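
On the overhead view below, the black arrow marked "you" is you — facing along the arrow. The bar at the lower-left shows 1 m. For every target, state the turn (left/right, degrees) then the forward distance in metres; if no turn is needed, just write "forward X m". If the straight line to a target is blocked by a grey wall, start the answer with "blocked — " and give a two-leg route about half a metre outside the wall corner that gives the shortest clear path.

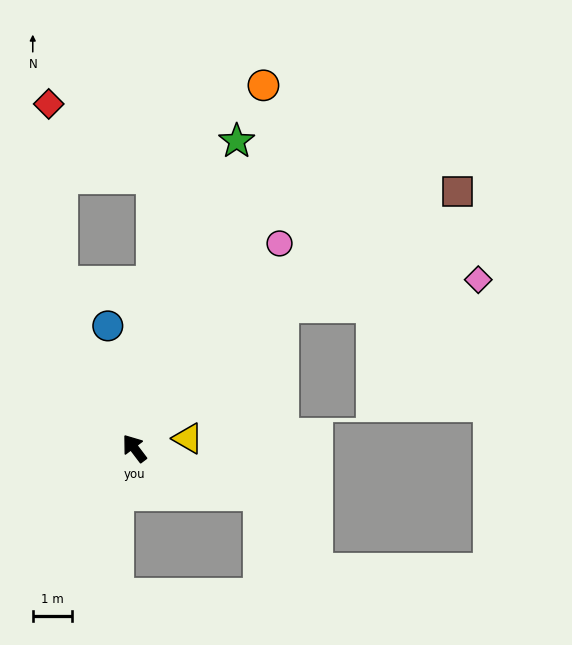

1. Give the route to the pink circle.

turn right 72°, forward 6.4 m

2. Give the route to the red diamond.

blocked — turn right 13°, forward 4.6 m, then turn right 20°, forward 4.6 m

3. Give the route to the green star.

turn right 56°, forward 8.3 m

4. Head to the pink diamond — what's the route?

blocked — turn right 83°, forward 5.3 m, then turn right 36°, forward 5.1 m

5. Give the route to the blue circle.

turn right 25°, forward 3.2 m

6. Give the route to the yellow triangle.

turn right 117°, forward 1.4 m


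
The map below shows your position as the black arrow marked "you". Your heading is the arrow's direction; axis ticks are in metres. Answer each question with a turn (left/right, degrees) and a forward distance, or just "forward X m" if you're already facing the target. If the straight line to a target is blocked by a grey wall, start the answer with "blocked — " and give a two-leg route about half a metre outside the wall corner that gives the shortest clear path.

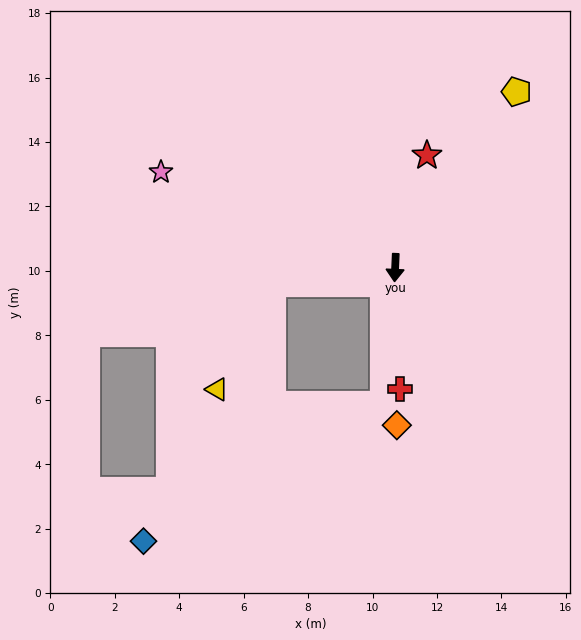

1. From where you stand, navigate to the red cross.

turn left 5°, forward 3.8 m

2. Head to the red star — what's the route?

turn left 167°, forward 3.6 m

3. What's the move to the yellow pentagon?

turn left 148°, forward 6.6 m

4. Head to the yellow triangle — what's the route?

blocked — turn right 80°, forward 3.8 m, then turn left 55°, forward 3.7 m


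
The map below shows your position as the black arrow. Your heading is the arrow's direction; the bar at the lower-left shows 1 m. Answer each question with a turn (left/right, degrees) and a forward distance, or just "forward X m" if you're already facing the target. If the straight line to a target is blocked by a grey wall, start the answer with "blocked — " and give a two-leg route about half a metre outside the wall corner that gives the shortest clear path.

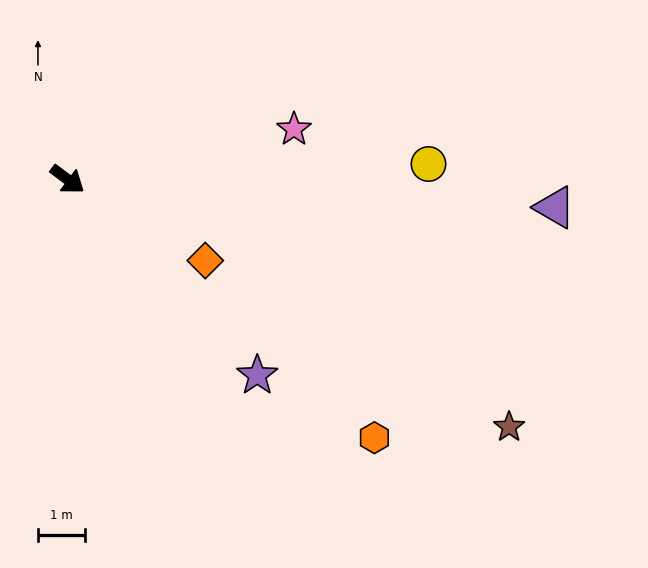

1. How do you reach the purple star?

turn right 9°, forward 5.7 m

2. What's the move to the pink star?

turn left 49°, forward 4.9 m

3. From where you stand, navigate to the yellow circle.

turn left 39°, forward 7.6 m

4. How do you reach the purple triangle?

turn left 33°, forward 10.3 m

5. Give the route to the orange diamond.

turn left 6°, forward 3.4 m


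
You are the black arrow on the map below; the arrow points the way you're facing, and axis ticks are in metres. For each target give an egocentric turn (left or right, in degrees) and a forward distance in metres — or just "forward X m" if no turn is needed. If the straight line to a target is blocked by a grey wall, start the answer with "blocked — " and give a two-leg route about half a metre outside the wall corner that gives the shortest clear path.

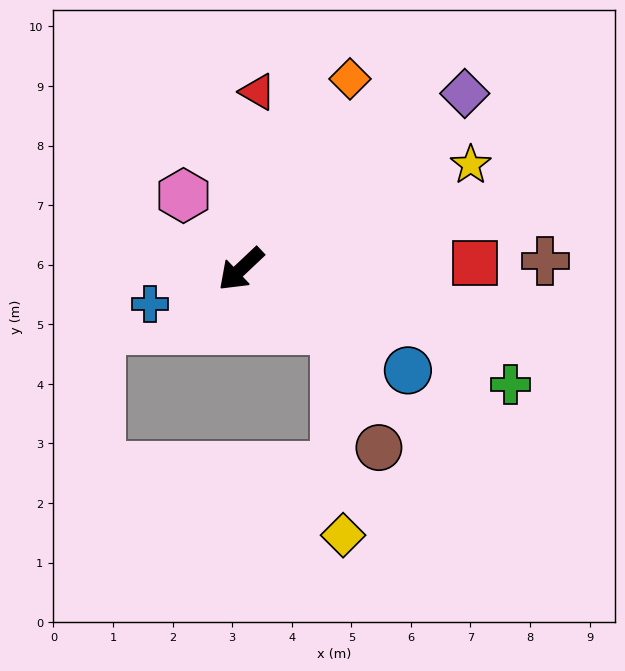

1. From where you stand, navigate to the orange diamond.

turn right 163°, forward 3.7 m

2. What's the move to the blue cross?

turn right 22°, forward 1.6 m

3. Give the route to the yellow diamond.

blocked — turn left 104°, forward 1.9 m, then turn right 55°, forward 3.5 m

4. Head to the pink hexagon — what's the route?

turn right 95°, forward 1.6 m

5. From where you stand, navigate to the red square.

turn left 138°, forward 3.9 m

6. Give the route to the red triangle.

turn right 139°, forward 3.0 m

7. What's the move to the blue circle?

turn left 105°, forward 3.3 m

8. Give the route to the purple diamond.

turn left 175°, forward 4.8 m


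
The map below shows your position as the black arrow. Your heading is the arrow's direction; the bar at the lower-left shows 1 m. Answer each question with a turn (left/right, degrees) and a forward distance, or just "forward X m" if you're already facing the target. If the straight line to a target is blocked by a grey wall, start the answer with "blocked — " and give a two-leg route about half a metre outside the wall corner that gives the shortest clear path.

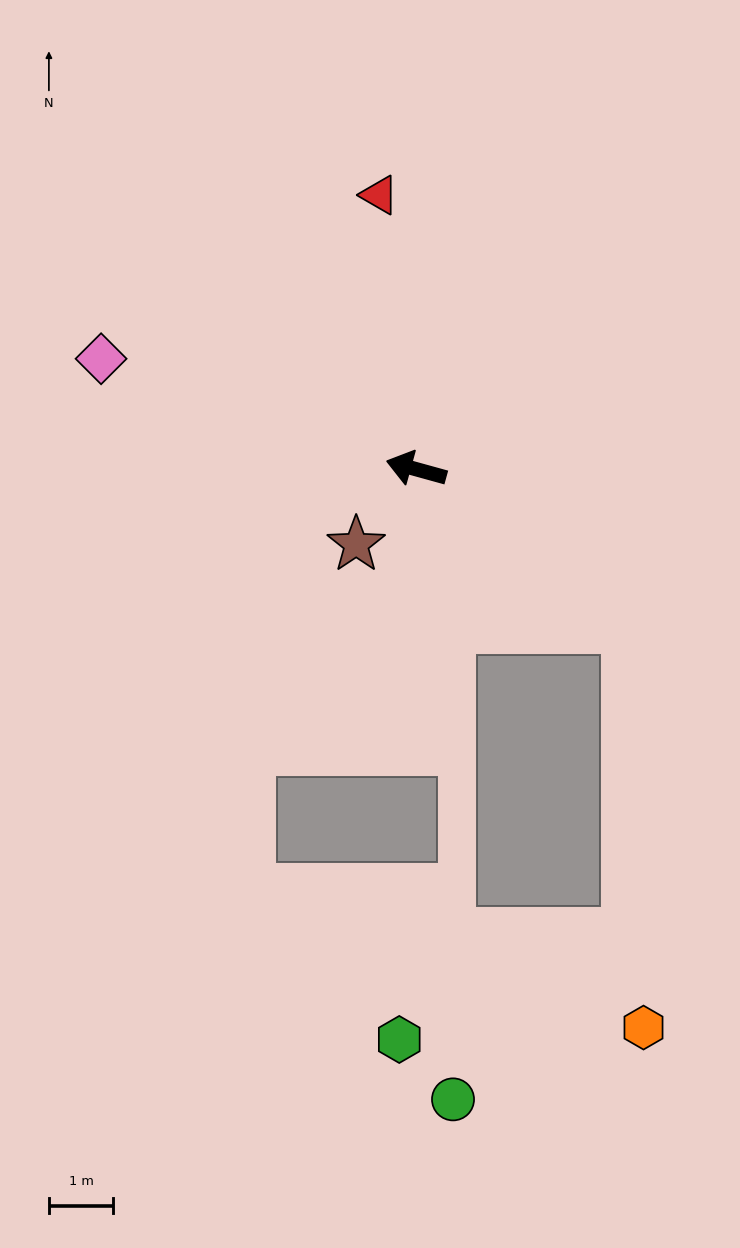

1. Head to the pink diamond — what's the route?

turn right 4°, forward 5.2 m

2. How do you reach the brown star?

turn left 67°, forward 1.5 m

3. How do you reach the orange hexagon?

blocked — turn left 159°, forward 4.1 m, then turn right 51°, forward 6.3 m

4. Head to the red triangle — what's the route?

turn right 67°, forward 4.3 m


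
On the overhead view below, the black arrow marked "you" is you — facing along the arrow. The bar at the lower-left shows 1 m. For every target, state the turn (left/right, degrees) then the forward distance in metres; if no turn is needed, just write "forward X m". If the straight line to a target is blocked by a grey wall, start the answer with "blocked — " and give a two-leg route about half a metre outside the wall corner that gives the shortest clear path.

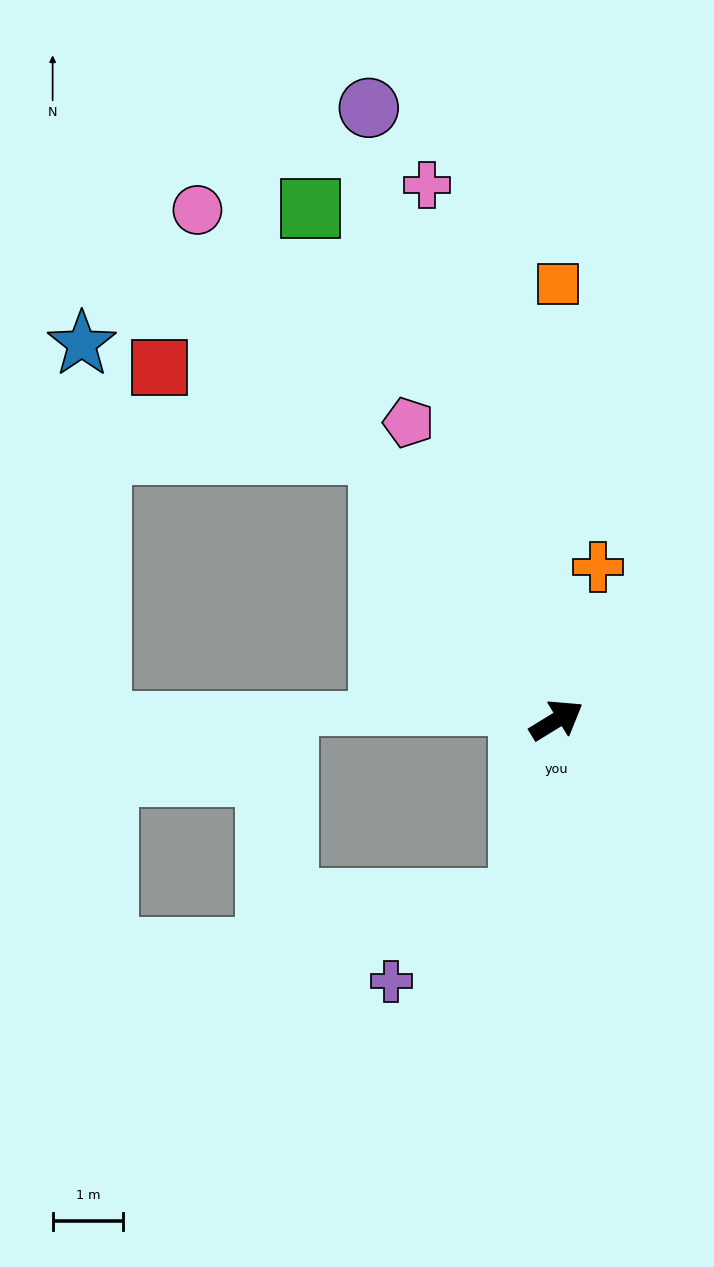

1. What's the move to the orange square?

turn left 58°, forward 6.2 m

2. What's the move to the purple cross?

blocked — turn right 134°, forward 2.6 m, then turn right 45°, forward 2.1 m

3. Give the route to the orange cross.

turn left 43°, forward 2.2 m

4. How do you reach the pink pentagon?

turn left 85°, forward 4.7 m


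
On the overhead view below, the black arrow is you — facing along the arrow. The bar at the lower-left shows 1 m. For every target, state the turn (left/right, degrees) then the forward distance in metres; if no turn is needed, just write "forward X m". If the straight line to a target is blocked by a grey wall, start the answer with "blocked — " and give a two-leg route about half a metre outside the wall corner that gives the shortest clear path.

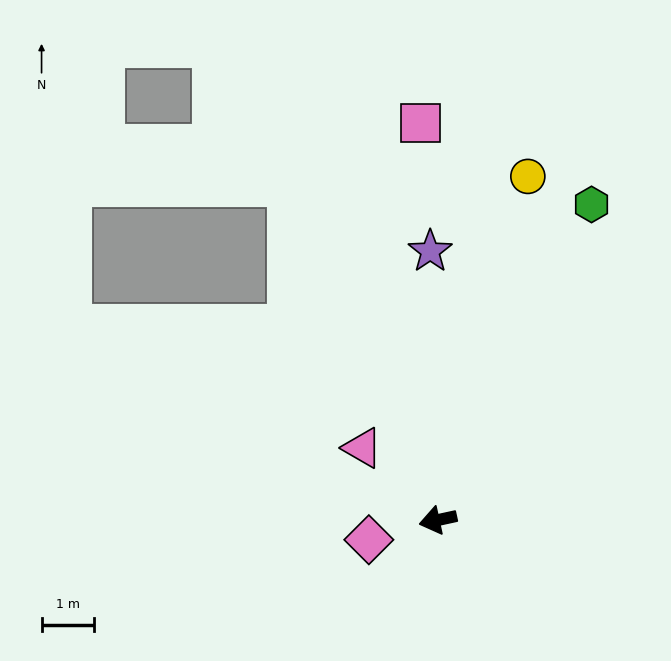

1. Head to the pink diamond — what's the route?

turn left 4°, forward 1.4 m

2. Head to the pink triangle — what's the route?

turn right 56°, forward 2.0 m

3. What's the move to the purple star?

turn right 101°, forward 5.1 m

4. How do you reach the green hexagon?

turn right 128°, forward 6.7 m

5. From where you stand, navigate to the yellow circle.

turn right 117°, forward 6.7 m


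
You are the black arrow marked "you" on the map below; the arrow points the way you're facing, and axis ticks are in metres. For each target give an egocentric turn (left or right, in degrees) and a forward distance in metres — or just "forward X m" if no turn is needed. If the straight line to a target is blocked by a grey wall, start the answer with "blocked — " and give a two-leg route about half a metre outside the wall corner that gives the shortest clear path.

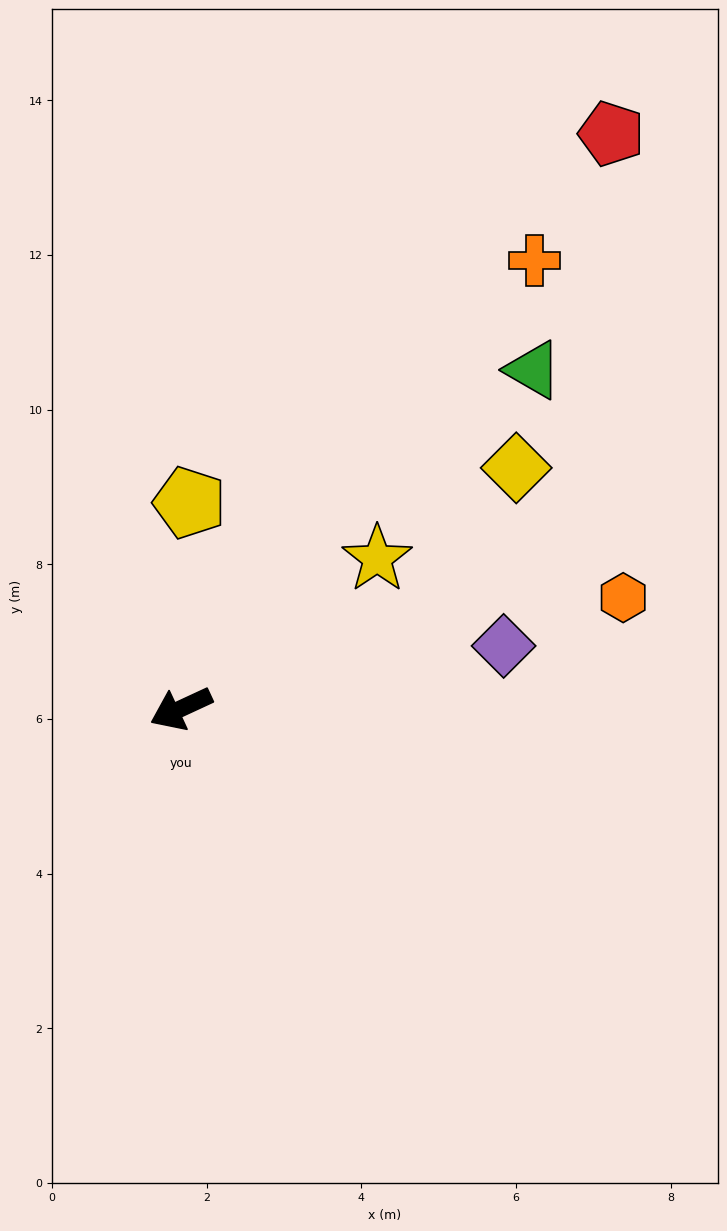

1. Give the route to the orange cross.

turn right 153°, forward 7.4 m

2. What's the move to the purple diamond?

turn left 166°, forward 4.3 m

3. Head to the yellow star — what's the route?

turn right 167°, forward 3.2 m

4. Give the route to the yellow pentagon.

turn right 117°, forward 2.7 m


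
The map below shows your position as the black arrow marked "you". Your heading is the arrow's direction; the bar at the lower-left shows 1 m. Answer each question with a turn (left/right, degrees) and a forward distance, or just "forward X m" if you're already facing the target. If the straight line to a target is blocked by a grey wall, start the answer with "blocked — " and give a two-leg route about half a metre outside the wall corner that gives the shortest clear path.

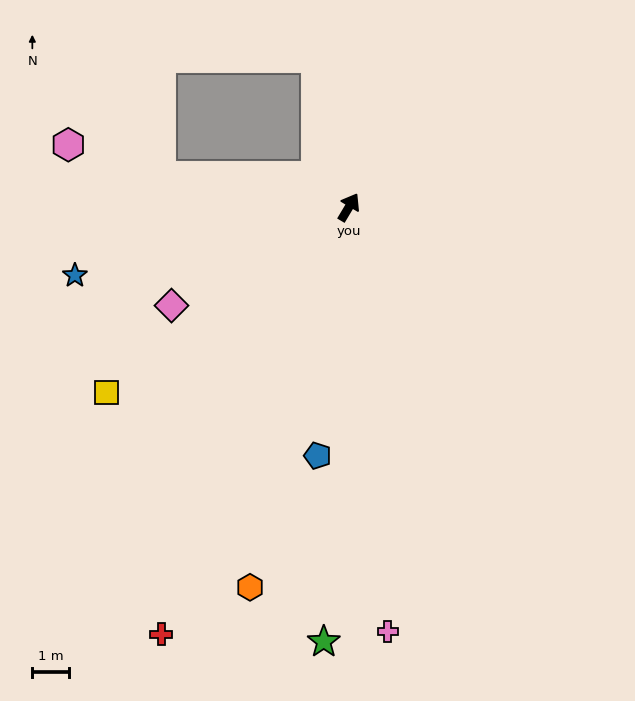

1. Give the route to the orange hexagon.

turn right 164°, forward 10.8 m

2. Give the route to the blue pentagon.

turn right 156°, forward 6.9 m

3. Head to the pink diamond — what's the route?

turn left 150°, forward 5.6 m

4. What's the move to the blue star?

turn left 135°, forward 7.8 m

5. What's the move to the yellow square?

turn left 158°, forward 8.4 m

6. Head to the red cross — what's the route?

turn right 173°, forward 12.9 m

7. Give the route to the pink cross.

turn right 144°, forward 11.8 m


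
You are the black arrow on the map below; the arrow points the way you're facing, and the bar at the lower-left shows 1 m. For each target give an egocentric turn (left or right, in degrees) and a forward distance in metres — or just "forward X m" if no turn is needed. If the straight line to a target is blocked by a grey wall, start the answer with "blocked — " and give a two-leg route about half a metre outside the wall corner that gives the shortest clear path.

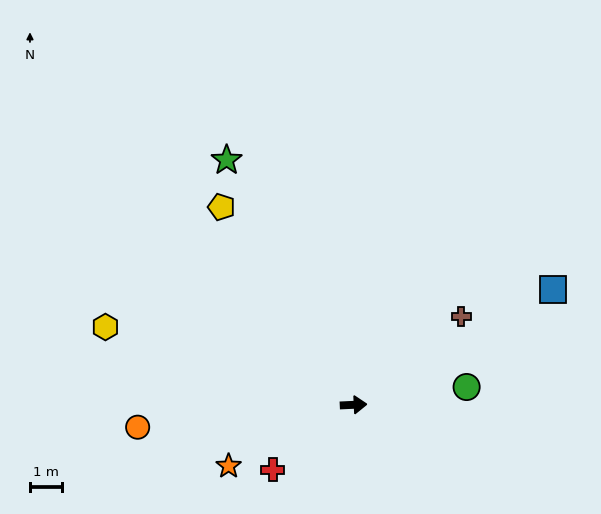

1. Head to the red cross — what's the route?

turn right 144°, forward 3.2 m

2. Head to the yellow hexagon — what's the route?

turn left 160°, forward 8.1 m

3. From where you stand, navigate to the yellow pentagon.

turn left 121°, forward 7.4 m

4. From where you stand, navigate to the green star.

turn left 115°, forward 8.6 m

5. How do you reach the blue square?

turn left 27°, forward 7.2 m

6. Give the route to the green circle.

turn left 6°, forward 3.6 m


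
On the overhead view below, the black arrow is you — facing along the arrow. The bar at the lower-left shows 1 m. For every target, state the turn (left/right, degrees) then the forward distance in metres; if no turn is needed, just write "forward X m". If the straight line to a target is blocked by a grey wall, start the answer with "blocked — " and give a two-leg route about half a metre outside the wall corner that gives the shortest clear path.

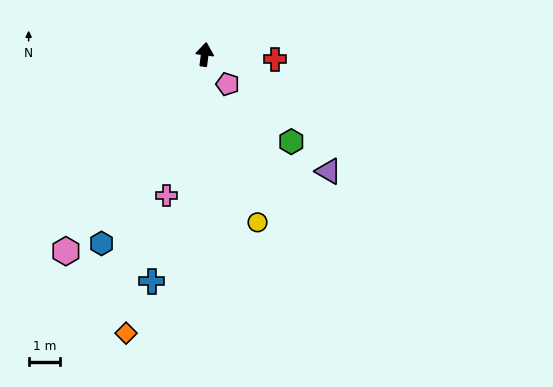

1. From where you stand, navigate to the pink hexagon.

turn left 152°, forward 7.6 m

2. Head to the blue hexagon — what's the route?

turn left 159°, forward 6.8 m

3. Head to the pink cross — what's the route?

turn left 172°, forward 4.6 m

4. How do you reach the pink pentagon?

turn right 135°, forward 1.2 m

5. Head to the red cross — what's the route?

turn right 87°, forward 2.2 m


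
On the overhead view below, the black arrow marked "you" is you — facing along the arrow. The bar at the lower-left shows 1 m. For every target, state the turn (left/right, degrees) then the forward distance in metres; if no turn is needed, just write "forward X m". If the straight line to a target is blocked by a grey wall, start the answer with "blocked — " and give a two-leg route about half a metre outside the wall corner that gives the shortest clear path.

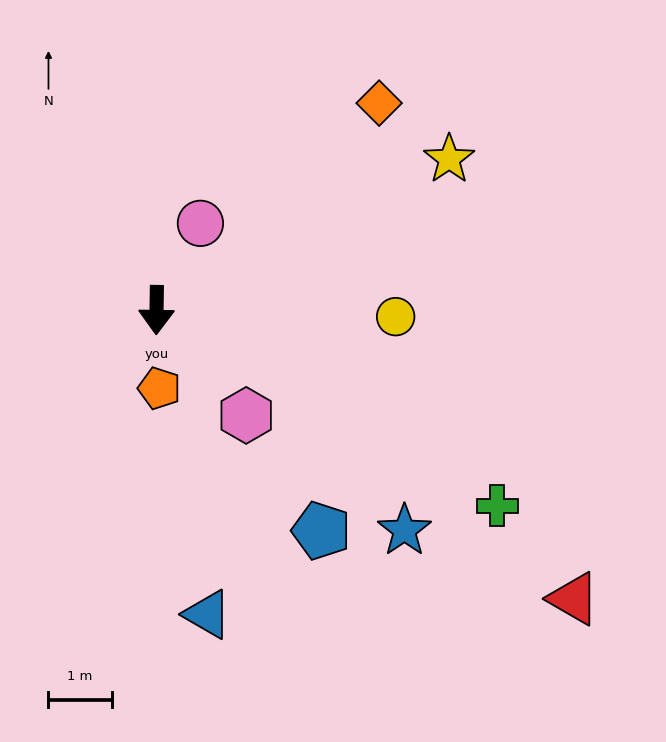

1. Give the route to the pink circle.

turn left 154°, forward 1.5 m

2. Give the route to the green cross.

turn left 61°, forward 6.2 m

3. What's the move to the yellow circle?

turn left 89°, forward 3.8 m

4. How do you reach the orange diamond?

turn left 134°, forward 4.8 m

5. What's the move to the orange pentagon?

turn left 3°, forward 1.2 m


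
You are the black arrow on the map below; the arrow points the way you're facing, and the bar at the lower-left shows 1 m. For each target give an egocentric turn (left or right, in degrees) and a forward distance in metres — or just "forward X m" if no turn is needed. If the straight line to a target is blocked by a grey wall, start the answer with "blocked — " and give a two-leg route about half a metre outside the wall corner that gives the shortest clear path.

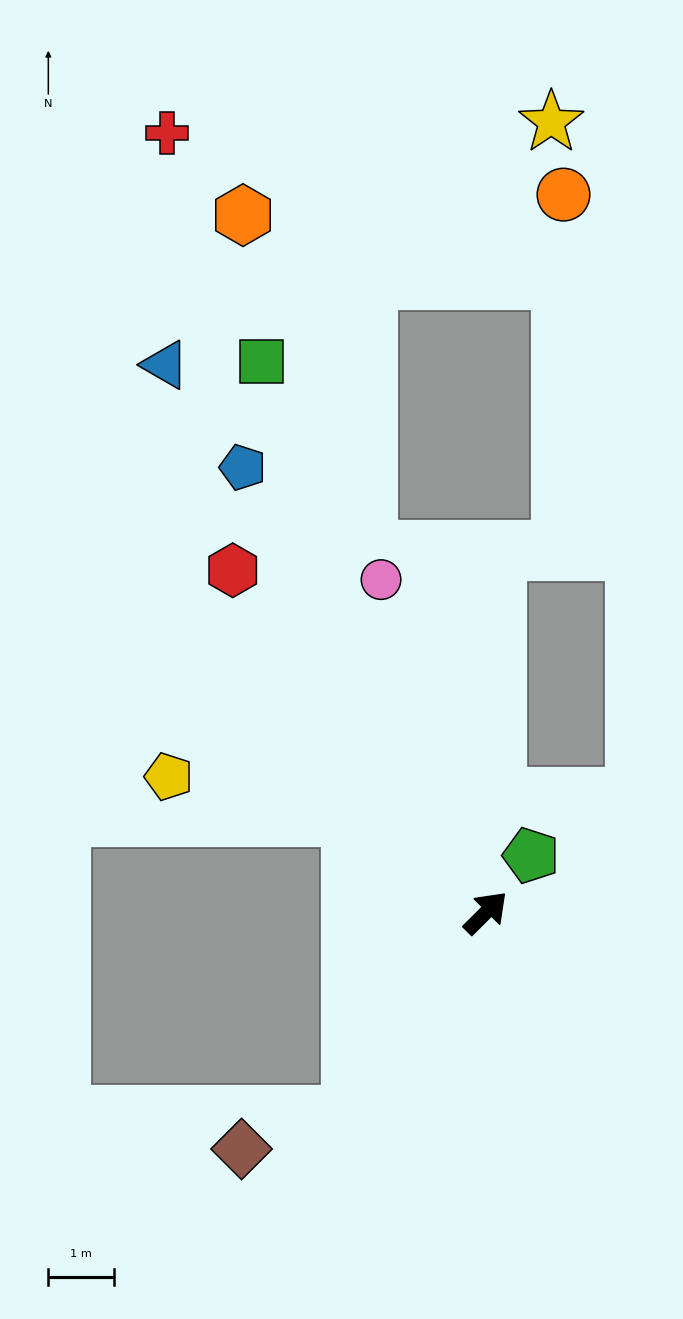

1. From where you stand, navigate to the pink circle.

turn left 63°, forward 5.3 m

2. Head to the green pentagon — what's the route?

turn left 7°, forward 1.1 m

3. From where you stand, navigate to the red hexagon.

turn left 82°, forward 6.5 m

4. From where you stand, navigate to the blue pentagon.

turn left 74°, forward 7.8 m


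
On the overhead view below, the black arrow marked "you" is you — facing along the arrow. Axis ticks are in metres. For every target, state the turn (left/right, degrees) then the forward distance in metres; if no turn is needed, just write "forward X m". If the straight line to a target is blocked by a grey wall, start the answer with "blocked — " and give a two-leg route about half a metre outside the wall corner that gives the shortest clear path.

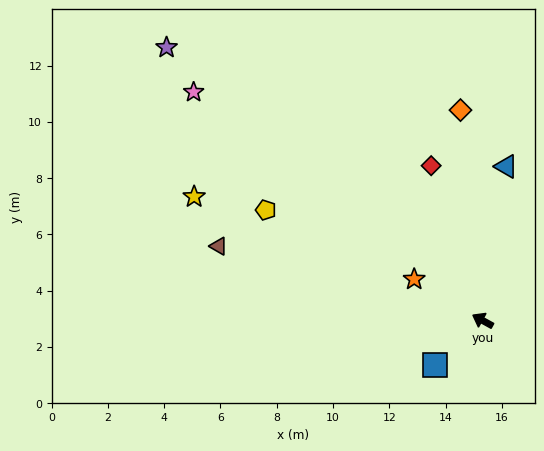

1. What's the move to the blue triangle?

turn right 70°, forward 5.5 m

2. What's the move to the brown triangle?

turn left 13°, forward 9.7 m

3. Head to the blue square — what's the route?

turn left 72°, forward 2.3 m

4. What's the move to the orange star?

turn right 2°, forward 2.8 m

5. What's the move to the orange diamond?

turn right 55°, forward 7.5 m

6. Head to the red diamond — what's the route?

turn right 43°, forward 5.8 m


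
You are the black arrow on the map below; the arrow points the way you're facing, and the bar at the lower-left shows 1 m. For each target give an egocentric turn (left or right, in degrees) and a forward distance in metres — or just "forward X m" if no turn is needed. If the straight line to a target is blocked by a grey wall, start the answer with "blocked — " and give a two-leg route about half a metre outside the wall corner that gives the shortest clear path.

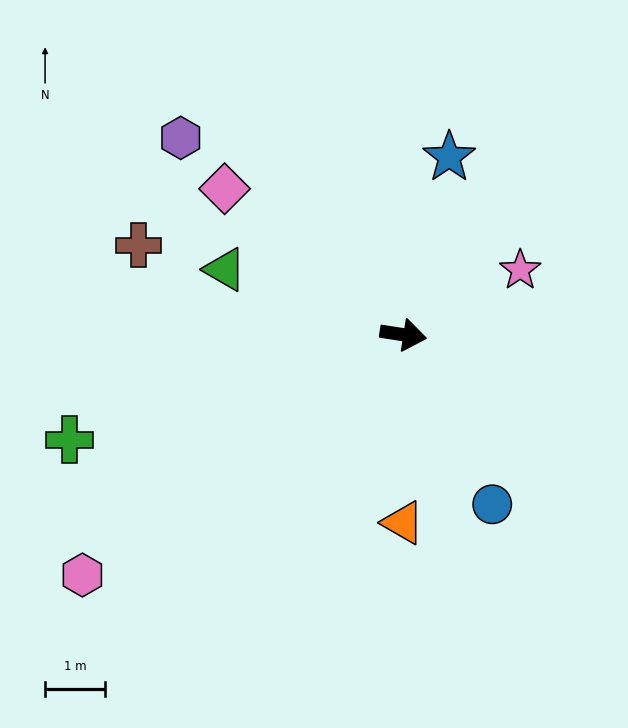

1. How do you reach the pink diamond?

turn left 150°, forward 3.9 m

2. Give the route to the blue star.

turn left 84°, forward 3.1 m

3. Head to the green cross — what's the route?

turn right 154°, forward 5.9 m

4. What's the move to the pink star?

turn left 38°, forward 2.2 m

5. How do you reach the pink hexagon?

turn right 134°, forward 6.7 m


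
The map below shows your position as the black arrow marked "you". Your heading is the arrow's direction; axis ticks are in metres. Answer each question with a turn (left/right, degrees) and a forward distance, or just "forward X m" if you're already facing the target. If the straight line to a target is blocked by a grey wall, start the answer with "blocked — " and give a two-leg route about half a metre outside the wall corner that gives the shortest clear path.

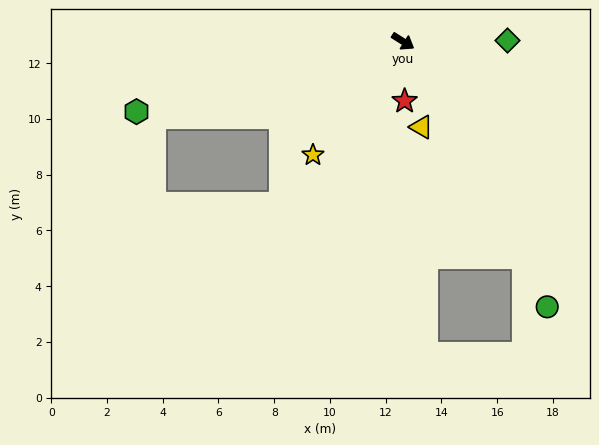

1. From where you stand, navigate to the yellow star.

turn right 96°, forward 5.2 m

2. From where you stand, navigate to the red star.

turn right 56°, forward 2.1 m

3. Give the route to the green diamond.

turn left 33°, forward 3.7 m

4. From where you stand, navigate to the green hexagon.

turn right 133°, forward 9.9 m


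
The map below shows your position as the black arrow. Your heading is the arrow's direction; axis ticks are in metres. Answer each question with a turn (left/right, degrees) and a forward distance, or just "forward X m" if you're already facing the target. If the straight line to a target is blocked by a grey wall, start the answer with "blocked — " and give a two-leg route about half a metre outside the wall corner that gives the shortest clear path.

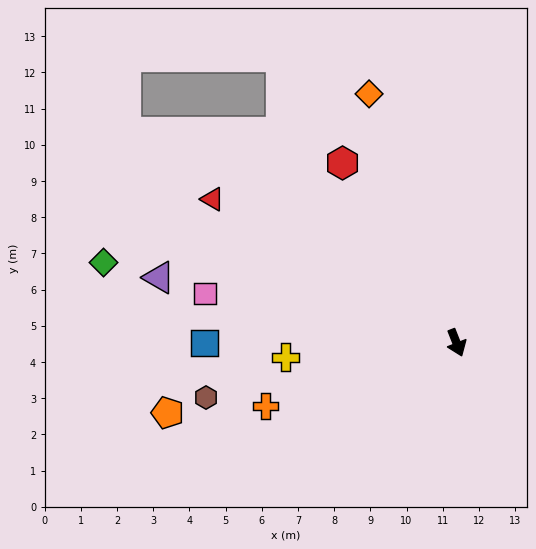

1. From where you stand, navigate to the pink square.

turn right 123°, forward 7.1 m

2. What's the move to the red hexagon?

turn right 169°, forward 5.9 m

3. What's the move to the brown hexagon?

turn right 99°, forward 7.1 m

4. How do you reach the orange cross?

turn right 93°, forward 5.6 m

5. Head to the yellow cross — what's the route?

turn right 107°, forward 4.7 m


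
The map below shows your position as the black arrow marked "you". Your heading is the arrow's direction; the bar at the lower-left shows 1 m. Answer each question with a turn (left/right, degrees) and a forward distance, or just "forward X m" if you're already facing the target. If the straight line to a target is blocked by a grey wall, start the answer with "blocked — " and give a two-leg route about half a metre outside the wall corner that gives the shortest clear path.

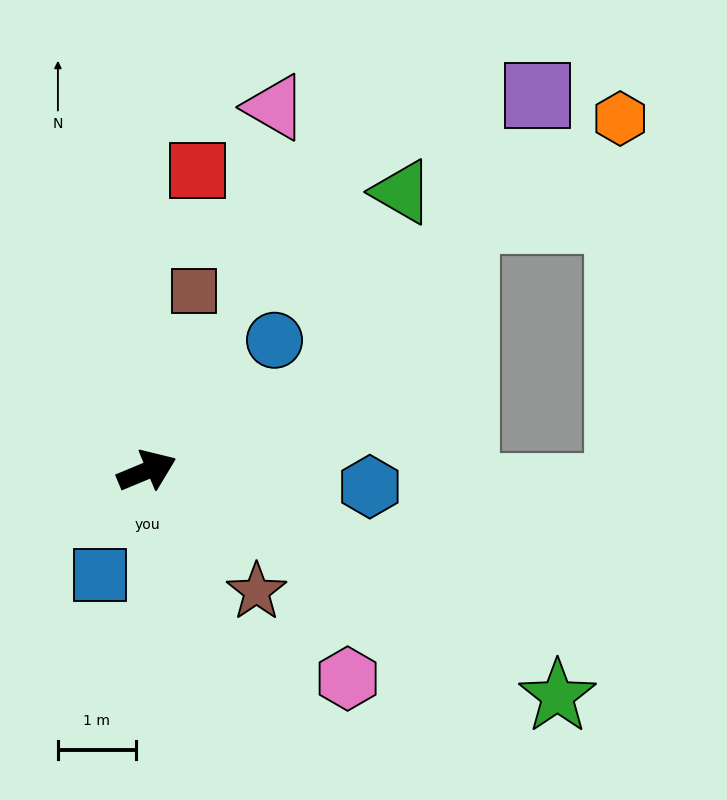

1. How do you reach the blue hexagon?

turn right 27°, forward 2.9 m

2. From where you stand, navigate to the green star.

turn right 51°, forward 6.0 m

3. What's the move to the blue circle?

turn left 23°, forward 2.3 m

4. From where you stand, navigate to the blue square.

turn right 137°, forward 1.5 m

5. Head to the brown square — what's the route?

turn left 53°, forward 2.4 m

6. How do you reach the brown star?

turn right 70°, forward 2.1 m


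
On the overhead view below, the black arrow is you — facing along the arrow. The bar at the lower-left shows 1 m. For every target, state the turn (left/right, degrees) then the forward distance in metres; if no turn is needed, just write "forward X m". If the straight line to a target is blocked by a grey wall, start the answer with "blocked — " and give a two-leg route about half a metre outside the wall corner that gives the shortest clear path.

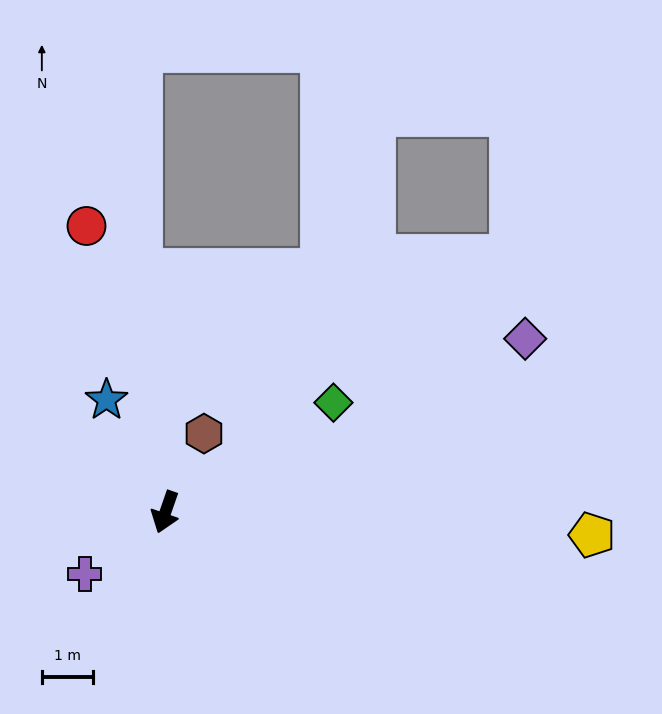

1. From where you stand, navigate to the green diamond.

turn left 142°, forward 3.9 m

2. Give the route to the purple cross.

turn right 33°, forward 2.0 m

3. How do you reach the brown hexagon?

turn left 173°, forward 1.7 m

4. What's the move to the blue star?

turn right 133°, forward 2.5 m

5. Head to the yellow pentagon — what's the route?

turn left 106°, forward 8.4 m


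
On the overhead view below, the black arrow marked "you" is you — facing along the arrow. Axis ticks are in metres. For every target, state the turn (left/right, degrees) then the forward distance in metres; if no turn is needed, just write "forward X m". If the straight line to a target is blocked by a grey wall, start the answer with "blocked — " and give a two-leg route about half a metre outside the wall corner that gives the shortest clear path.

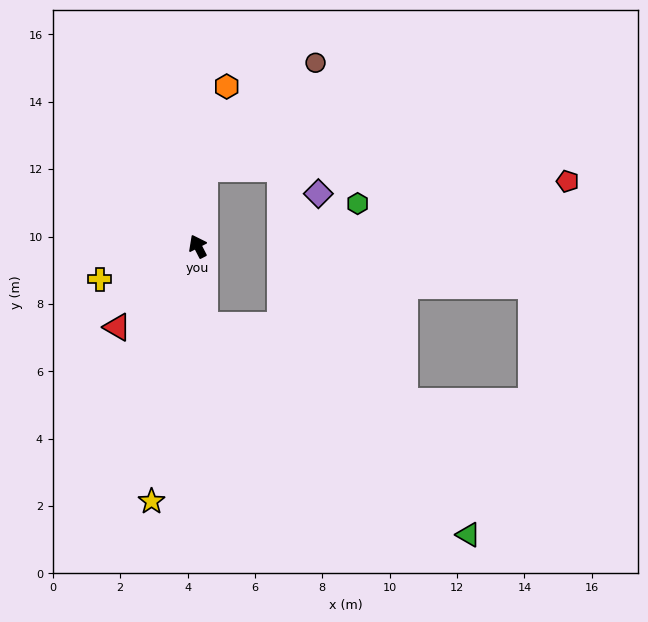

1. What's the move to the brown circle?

blocked — turn right 32°, forward 2.3 m, then turn right 42°, forward 4.5 m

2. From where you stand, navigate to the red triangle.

turn left 108°, forward 3.4 m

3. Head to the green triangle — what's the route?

blocked — turn left 157°, forward 2.4 m, then turn left 48°, forward 10.0 m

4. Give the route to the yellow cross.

turn left 81°, forward 3.1 m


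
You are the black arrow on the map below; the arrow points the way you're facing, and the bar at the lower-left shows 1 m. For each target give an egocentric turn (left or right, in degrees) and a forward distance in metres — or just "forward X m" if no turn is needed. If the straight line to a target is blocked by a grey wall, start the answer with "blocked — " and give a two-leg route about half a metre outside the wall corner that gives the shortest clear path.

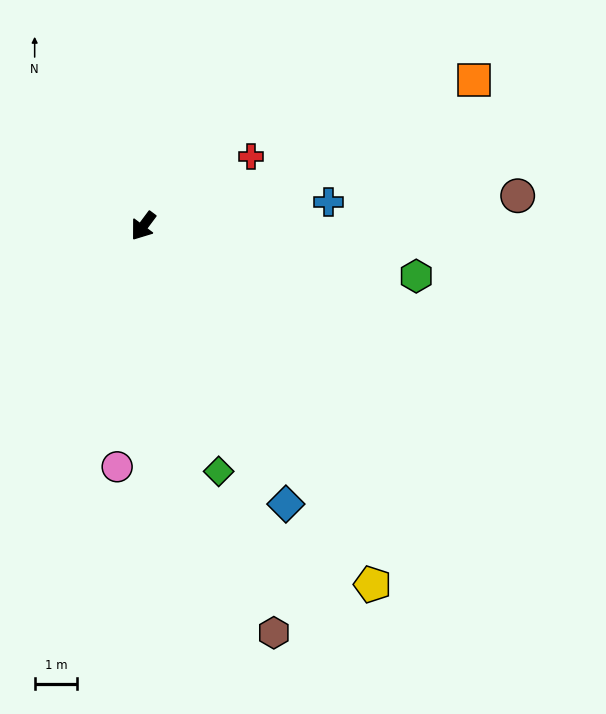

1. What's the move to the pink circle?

turn left 31°, forward 5.7 m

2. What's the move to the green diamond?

turn left 54°, forward 6.1 m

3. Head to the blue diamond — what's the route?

turn left 64°, forward 7.4 m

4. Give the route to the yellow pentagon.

turn left 69°, forward 10.0 m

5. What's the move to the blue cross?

turn left 134°, forward 4.4 m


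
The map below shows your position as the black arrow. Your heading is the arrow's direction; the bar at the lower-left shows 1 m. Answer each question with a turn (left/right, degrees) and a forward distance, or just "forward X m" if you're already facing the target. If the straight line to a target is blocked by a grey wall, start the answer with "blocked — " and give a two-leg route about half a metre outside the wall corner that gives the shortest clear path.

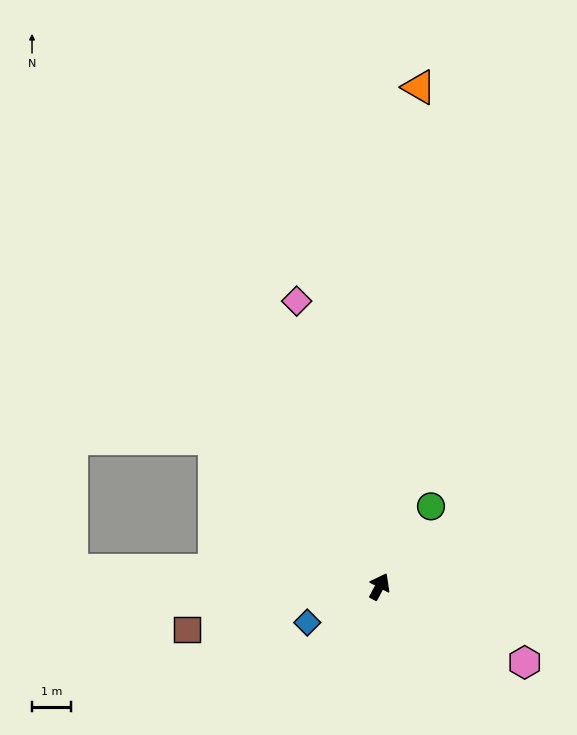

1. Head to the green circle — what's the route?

turn right 5°, forward 2.5 m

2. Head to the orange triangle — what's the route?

turn left 23°, forward 13.0 m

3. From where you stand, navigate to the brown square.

turn left 131°, forward 5.1 m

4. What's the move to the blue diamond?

turn left 144°, forward 2.1 m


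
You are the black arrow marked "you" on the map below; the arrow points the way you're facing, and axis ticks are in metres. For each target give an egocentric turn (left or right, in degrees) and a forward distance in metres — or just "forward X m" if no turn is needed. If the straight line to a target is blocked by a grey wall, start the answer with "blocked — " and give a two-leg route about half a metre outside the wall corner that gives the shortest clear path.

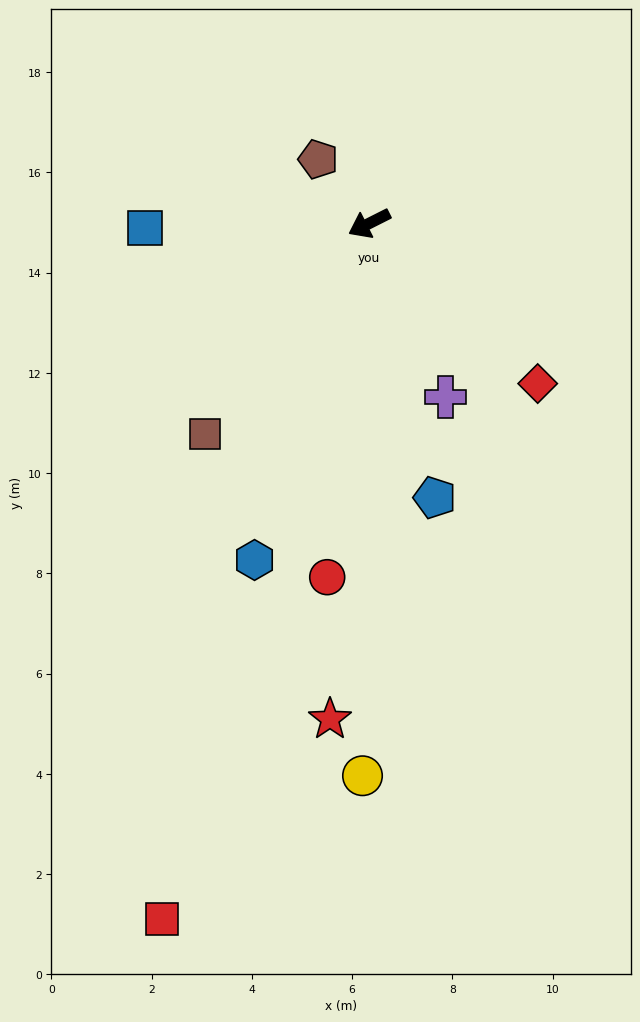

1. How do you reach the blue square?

turn right 26°, forward 4.5 m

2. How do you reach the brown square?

turn left 25°, forward 5.3 m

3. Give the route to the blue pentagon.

turn left 77°, forward 5.6 m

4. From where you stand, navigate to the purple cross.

turn left 87°, forward 3.8 m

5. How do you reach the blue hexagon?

turn left 44°, forward 7.1 m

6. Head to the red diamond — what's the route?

turn left 110°, forward 4.6 m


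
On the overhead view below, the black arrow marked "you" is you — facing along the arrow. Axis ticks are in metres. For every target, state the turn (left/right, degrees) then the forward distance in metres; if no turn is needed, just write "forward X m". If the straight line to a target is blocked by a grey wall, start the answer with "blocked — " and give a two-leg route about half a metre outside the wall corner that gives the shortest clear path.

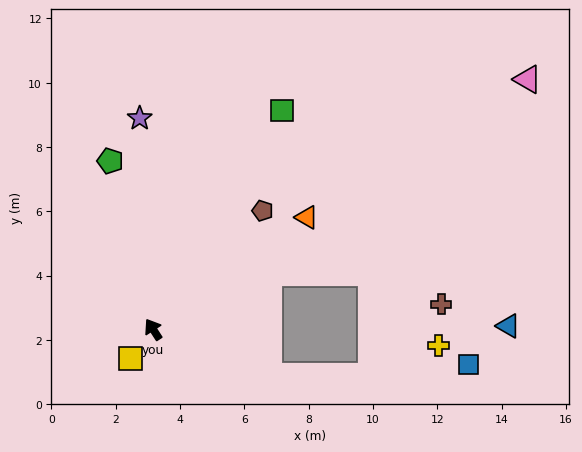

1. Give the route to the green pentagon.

turn right 19°, forward 5.4 m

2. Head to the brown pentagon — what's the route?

turn right 76°, forward 5.0 m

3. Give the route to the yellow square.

turn left 109°, forward 1.1 m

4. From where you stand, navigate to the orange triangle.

turn right 87°, forward 5.9 m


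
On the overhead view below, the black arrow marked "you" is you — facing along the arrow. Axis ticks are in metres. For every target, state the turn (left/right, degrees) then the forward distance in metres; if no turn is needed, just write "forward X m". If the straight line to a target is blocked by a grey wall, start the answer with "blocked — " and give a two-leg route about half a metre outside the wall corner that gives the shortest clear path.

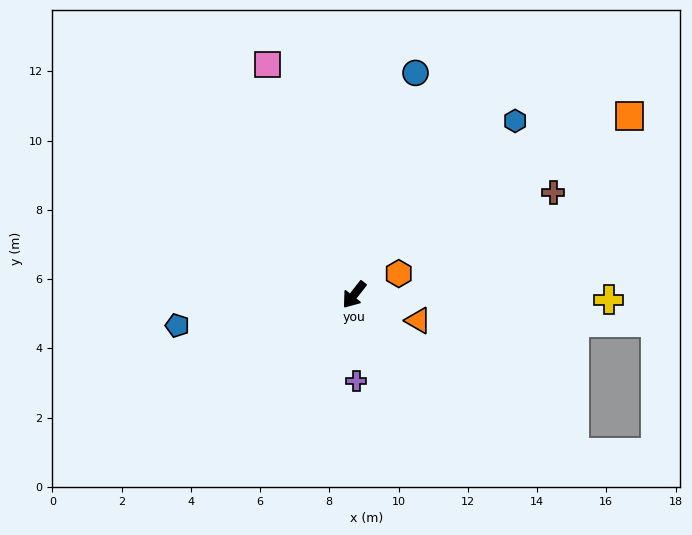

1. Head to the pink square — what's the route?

turn right 121°, forward 7.1 m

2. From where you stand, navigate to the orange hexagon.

turn left 154°, forward 1.4 m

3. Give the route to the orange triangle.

turn left 106°, forward 2.0 m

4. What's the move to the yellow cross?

turn left 127°, forward 7.4 m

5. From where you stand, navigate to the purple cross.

turn left 40°, forward 2.5 m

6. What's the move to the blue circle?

turn right 157°, forward 6.6 m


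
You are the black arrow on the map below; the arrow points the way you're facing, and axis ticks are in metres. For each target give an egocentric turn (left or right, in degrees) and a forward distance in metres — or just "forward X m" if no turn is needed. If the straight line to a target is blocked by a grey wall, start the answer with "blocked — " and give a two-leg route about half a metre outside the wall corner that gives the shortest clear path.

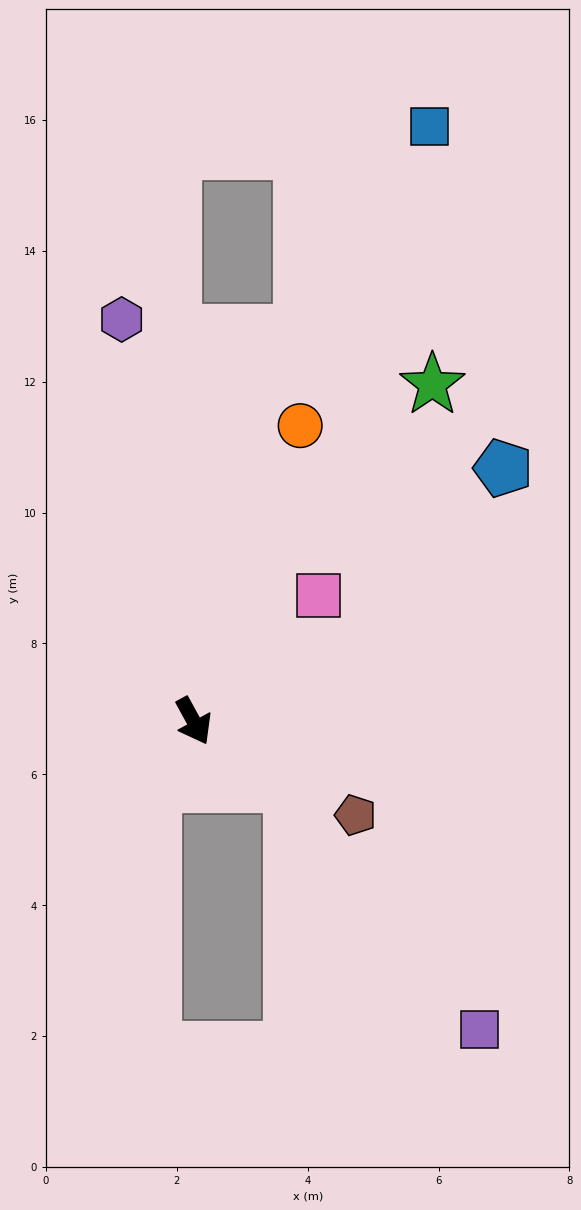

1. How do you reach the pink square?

turn left 106°, forward 2.7 m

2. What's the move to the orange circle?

turn left 131°, forward 4.8 m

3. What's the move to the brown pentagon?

turn left 31°, forward 2.9 m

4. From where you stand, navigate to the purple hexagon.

turn left 161°, forward 6.2 m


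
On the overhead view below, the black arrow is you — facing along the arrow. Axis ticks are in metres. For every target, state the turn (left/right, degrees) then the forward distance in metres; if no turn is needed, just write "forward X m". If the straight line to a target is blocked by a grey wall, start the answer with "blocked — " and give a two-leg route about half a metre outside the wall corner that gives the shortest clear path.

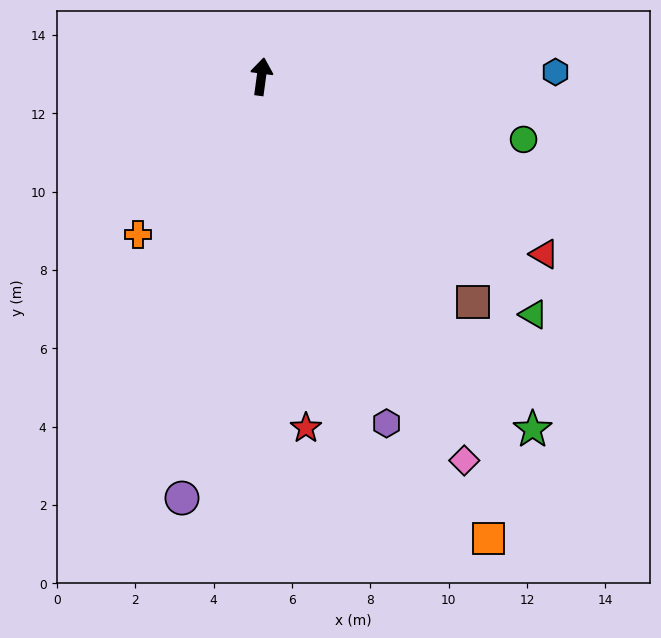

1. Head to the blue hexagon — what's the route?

turn right 81°, forward 7.5 m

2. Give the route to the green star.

turn right 135°, forward 11.4 m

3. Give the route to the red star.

turn right 165°, forward 9.0 m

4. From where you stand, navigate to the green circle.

turn right 96°, forward 6.9 m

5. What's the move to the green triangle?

turn right 123°, forward 9.2 m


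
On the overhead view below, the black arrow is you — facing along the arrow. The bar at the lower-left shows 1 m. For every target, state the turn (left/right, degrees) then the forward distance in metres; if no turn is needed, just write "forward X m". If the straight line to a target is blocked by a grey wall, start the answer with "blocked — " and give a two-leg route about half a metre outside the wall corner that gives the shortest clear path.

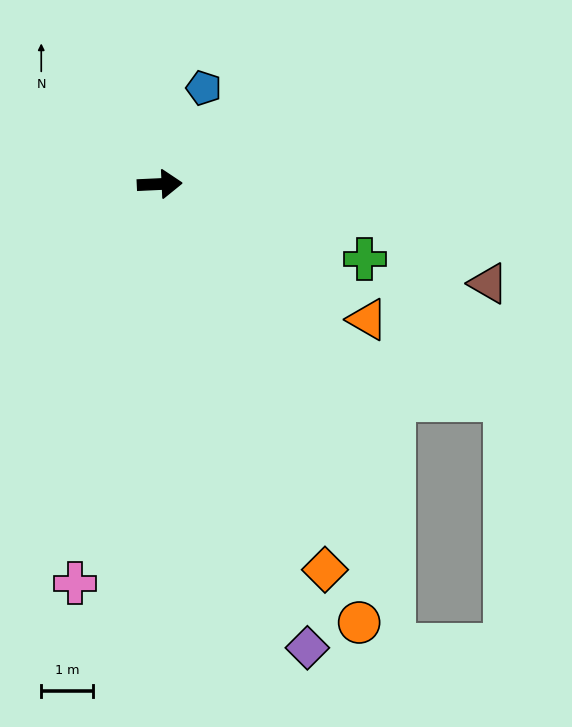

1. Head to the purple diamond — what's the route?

turn right 75°, forward 9.4 m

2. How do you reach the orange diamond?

turn right 69°, forward 8.1 m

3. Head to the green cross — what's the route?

turn right 23°, forward 4.2 m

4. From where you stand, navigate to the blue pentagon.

turn left 63°, forward 2.0 m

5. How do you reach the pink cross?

turn right 105°, forward 7.9 m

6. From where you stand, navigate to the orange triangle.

turn right 36°, forward 4.8 m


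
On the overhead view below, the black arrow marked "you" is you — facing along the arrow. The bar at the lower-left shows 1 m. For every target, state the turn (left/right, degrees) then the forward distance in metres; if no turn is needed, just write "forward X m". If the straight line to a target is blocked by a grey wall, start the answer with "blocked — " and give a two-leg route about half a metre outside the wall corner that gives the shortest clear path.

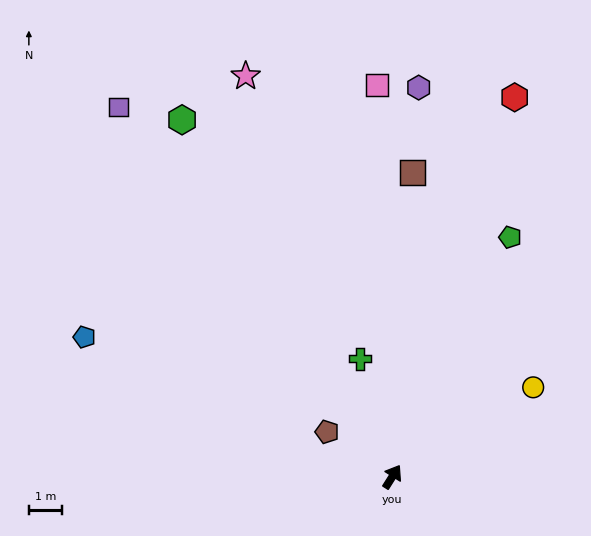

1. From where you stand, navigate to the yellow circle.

turn right 25°, forward 5.0 m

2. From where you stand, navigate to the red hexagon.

turn left 14°, forward 12.0 m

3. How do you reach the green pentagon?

turn left 6°, forward 8.0 m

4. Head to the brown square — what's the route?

turn left 29°, forward 9.2 m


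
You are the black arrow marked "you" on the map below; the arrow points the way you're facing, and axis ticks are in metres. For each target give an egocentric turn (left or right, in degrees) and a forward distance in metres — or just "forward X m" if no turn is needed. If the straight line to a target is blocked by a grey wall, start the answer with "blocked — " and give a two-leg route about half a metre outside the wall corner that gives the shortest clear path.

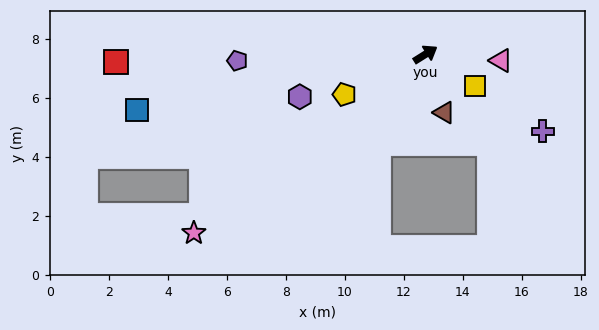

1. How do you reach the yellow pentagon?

turn left 174°, forward 3.1 m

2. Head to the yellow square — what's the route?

turn right 65°, forward 2.0 m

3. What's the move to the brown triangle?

turn right 104°, forward 2.1 m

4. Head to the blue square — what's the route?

turn left 159°, forward 10.0 m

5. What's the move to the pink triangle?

turn right 37°, forward 2.6 m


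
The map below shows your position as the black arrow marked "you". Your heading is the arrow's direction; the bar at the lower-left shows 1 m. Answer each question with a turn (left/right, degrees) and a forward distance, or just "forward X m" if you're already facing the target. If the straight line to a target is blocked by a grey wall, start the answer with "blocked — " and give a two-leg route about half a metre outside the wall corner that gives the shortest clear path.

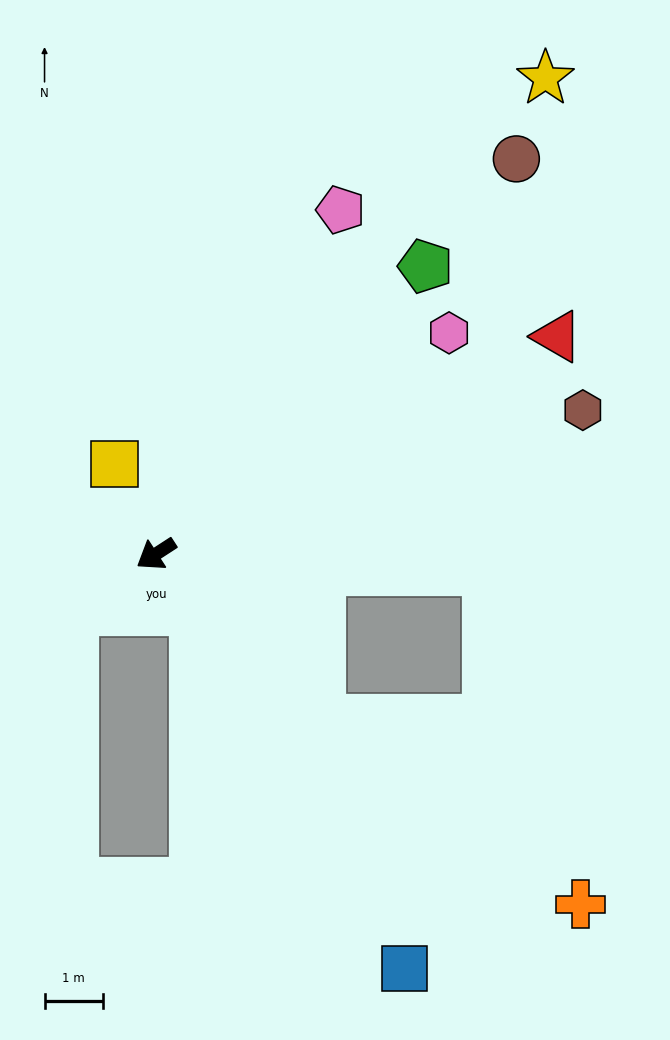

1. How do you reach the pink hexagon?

turn right 176°, forward 6.3 m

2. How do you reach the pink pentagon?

turn right 151°, forward 6.7 m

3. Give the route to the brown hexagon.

turn left 166°, forward 7.7 m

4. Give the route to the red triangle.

turn left 175°, forward 7.8 m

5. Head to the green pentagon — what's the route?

turn right 166°, forward 6.7 m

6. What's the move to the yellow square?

turn right 98°, forward 1.7 m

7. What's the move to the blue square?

turn left 88°, forward 8.2 m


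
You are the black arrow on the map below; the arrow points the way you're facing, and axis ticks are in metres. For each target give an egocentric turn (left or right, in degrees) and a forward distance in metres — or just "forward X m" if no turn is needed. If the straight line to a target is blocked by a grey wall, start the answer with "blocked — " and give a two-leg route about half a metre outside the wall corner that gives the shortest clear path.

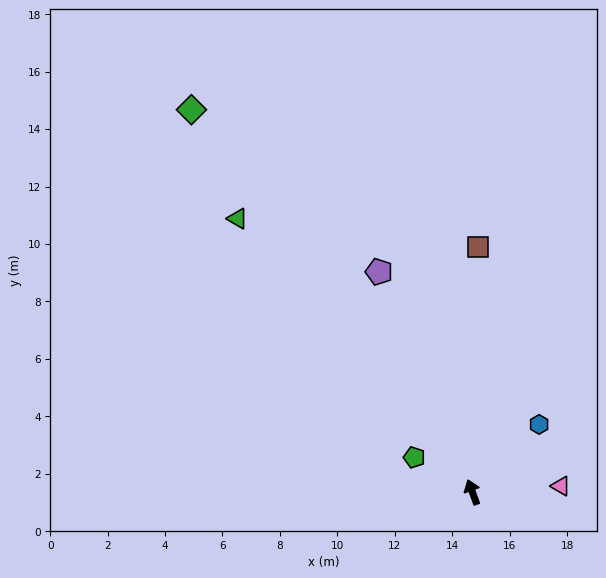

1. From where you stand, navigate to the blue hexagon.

turn right 64°, forward 3.3 m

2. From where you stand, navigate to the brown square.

turn right 21°, forward 8.5 m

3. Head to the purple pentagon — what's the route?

turn left 3°, forward 8.3 m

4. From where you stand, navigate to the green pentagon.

turn left 39°, forward 2.4 m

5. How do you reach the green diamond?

turn left 16°, forward 16.5 m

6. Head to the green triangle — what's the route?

turn left 21°, forward 12.6 m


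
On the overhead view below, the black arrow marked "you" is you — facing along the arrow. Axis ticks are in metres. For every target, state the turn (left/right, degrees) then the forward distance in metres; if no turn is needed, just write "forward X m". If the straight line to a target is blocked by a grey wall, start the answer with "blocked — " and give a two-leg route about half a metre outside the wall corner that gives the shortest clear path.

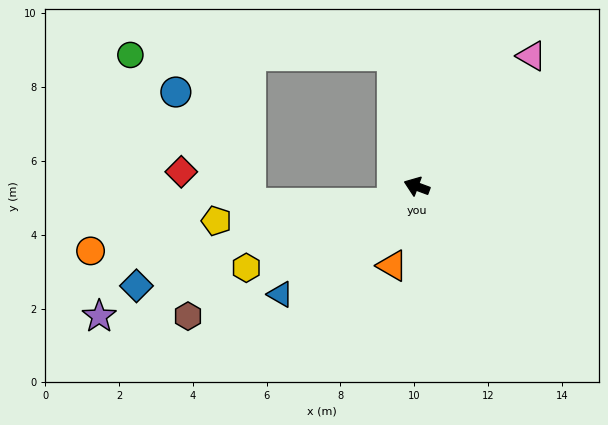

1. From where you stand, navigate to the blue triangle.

turn left 59°, forward 4.7 m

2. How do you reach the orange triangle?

turn left 93°, forward 2.2 m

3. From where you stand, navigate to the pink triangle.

turn right 111°, forward 4.7 m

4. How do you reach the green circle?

blocked — turn right 59°, forward 3.6 m, then turn left 79°, forward 7.1 m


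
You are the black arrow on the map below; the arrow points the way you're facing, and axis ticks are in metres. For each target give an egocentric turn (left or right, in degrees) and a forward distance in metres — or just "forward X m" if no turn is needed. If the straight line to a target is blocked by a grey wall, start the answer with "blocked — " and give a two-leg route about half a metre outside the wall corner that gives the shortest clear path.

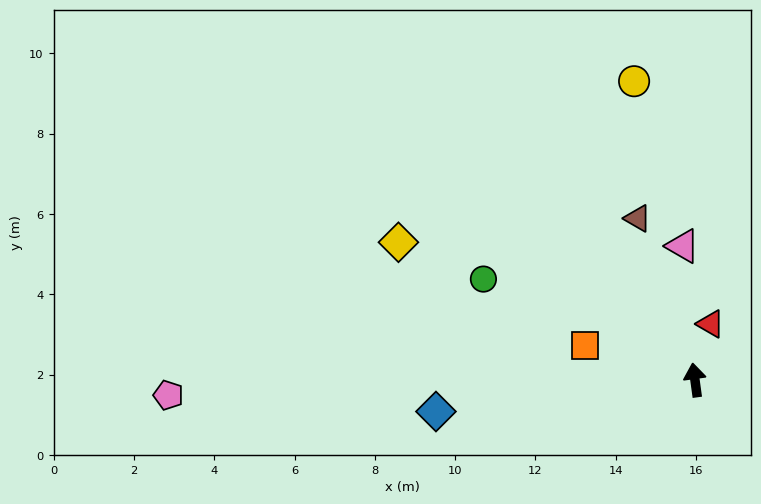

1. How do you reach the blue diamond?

turn left 89°, forward 6.5 m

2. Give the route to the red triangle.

turn right 23°, forward 1.4 m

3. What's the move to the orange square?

turn left 65°, forward 2.9 m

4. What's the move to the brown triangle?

turn left 12°, forward 4.3 m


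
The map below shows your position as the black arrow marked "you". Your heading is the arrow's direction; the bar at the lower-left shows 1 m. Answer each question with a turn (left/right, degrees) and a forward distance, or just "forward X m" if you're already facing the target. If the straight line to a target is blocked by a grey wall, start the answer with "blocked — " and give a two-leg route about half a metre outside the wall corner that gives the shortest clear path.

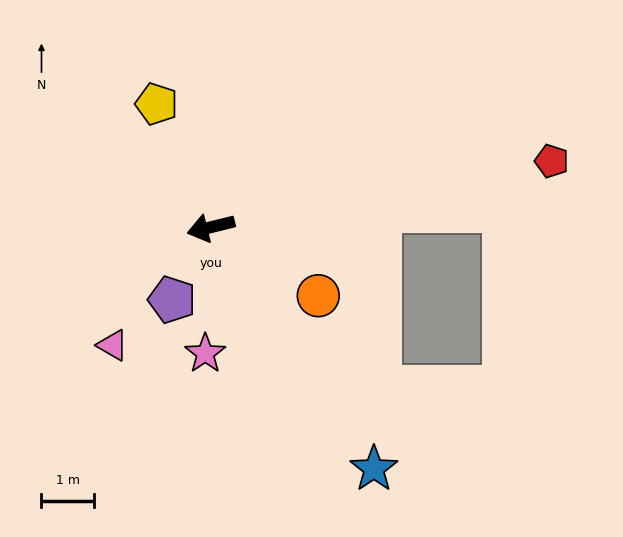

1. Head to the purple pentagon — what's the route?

turn left 48°, forward 1.6 m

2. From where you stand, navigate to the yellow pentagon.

turn right 80°, forward 2.6 m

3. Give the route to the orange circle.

turn left 134°, forward 2.4 m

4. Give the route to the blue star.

turn left 110°, forward 5.6 m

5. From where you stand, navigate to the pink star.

turn left 74°, forward 2.4 m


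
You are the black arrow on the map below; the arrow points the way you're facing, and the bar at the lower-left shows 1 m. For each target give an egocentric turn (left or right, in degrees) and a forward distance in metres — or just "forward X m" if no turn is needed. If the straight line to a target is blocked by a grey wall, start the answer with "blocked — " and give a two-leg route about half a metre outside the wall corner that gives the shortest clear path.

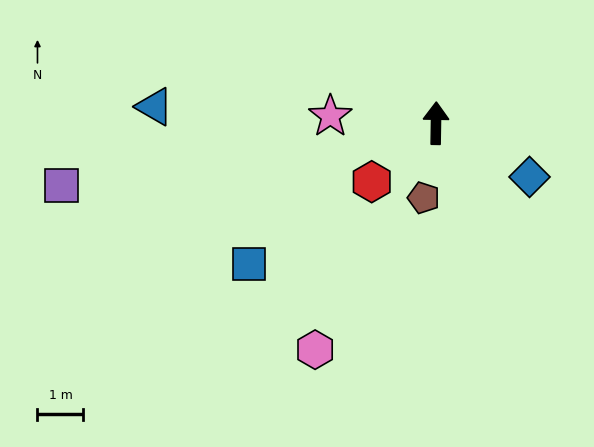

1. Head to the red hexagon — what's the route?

turn left 133°, forward 1.9 m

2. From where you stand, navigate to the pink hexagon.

turn left 153°, forward 5.6 m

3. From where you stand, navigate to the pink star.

turn left 87°, forward 2.3 m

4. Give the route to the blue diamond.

turn right 119°, forward 2.3 m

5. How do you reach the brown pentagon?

turn left 172°, forward 1.6 m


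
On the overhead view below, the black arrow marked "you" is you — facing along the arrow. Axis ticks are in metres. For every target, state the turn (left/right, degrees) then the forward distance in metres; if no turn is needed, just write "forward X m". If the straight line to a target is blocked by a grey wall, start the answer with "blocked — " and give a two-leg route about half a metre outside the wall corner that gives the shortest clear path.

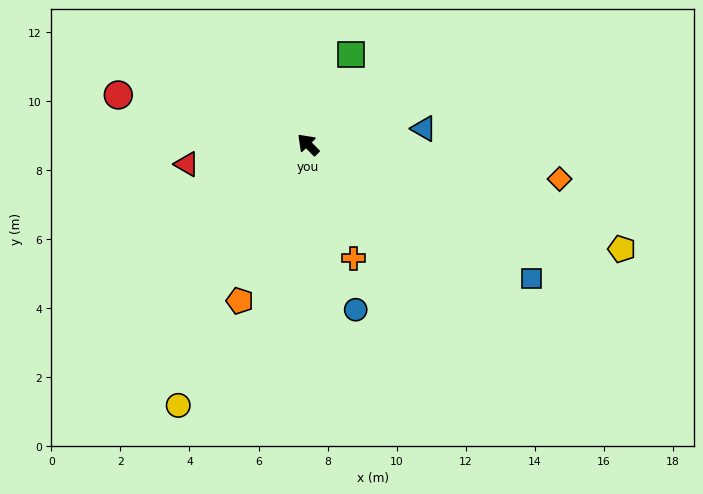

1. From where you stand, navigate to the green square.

turn right 70°, forward 2.9 m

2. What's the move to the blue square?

turn right 166°, forward 7.6 m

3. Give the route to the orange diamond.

turn right 142°, forward 7.4 m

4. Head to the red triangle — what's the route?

turn left 55°, forward 3.6 m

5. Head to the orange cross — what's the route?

turn left 157°, forward 3.5 m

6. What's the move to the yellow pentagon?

turn right 153°, forward 9.6 m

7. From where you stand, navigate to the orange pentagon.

turn left 112°, forward 4.9 m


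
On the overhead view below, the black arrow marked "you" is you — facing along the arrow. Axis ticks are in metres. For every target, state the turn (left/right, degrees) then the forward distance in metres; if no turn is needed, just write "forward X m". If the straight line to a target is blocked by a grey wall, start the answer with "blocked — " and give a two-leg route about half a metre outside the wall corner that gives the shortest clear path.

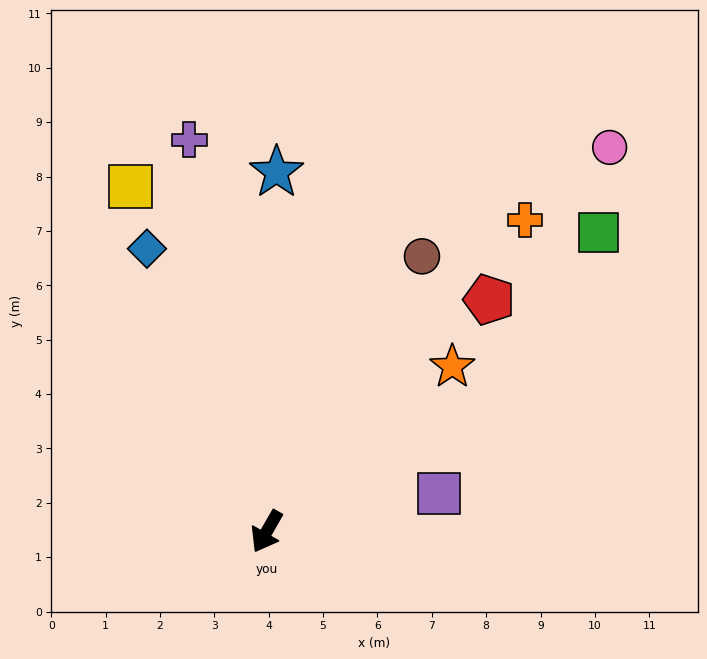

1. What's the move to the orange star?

turn left 161°, forward 4.6 m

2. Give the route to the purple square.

turn left 132°, forward 3.2 m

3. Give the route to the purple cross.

turn right 139°, forward 7.3 m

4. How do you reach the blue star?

turn right 152°, forward 6.6 m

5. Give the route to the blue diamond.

turn right 127°, forward 5.6 m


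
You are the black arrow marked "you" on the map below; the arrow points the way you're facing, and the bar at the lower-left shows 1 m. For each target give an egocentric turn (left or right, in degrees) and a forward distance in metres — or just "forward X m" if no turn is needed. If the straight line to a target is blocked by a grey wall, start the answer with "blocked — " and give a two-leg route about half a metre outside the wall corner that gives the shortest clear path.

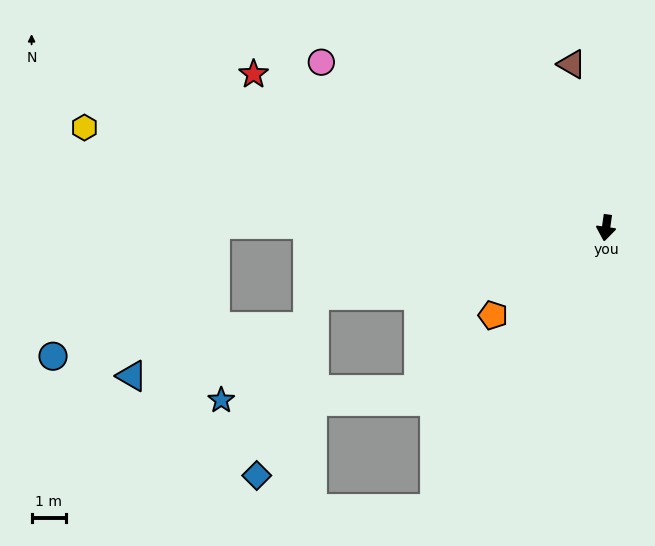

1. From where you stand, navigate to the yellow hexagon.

turn right 93°, forward 15.6 m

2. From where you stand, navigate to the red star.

turn right 105°, forward 11.3 m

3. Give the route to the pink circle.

turn right 112°, forward 9.7 m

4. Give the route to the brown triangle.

turn right 160°, forward 4.9 m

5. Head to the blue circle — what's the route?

blocked — turn right 82°, forward 11.5 m, then turn left 39°, forward 6.2 m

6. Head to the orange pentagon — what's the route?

turn right 44°, forward 4.2 m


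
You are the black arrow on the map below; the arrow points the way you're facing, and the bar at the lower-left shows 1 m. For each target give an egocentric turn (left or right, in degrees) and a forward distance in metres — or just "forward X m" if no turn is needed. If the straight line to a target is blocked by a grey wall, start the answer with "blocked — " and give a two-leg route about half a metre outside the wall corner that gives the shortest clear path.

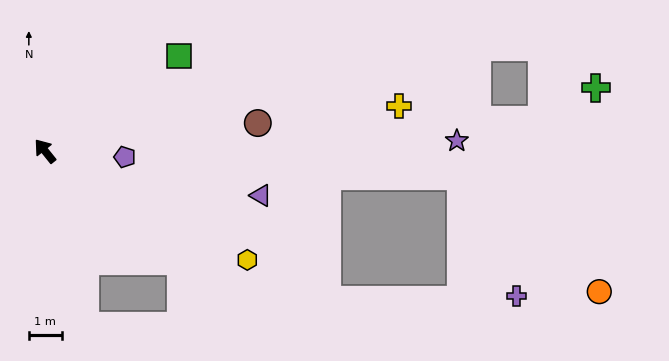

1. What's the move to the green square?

turn right 93°, forward 5.0 m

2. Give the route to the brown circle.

turn right 121°, forward 6.5 m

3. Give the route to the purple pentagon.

turn right 133°, forward 2.4 m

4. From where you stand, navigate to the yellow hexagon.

turn right 157°, forward 7.0 m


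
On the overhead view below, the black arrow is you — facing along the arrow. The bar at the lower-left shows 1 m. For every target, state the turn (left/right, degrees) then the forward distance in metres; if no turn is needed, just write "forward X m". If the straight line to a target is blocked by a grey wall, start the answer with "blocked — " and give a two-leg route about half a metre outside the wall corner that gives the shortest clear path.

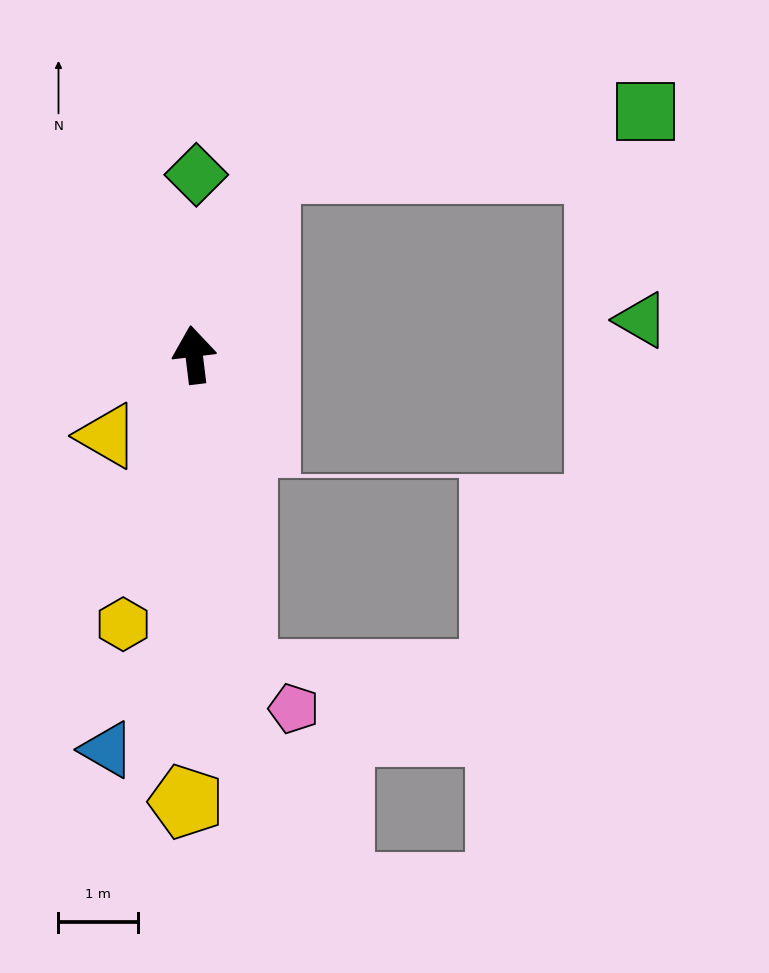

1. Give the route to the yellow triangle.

turn left 126°, forward 1.5 m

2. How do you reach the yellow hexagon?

turn left 158°, forward 3.5 m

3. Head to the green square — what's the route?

blocked — turn right 28°, forward 2.5 m, then turn right 60°, forward 4.8 m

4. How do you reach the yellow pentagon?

turn left 172°, forward 5.6 m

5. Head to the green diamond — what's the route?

turn right 8°, forward 2.3 m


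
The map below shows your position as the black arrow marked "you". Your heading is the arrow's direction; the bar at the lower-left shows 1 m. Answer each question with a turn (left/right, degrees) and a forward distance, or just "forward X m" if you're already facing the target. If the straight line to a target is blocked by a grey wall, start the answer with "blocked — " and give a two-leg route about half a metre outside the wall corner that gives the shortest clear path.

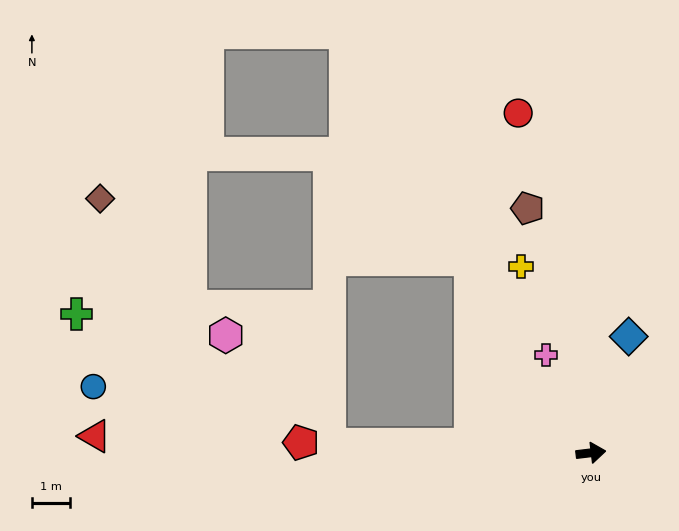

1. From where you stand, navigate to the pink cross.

turn left 108°, forward 2.8 m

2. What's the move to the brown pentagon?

turn left 98°, forward 6.6 m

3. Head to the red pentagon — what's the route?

turn left 171°, forward 7.6 m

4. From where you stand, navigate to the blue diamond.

turn left 65°, forward 3.2 m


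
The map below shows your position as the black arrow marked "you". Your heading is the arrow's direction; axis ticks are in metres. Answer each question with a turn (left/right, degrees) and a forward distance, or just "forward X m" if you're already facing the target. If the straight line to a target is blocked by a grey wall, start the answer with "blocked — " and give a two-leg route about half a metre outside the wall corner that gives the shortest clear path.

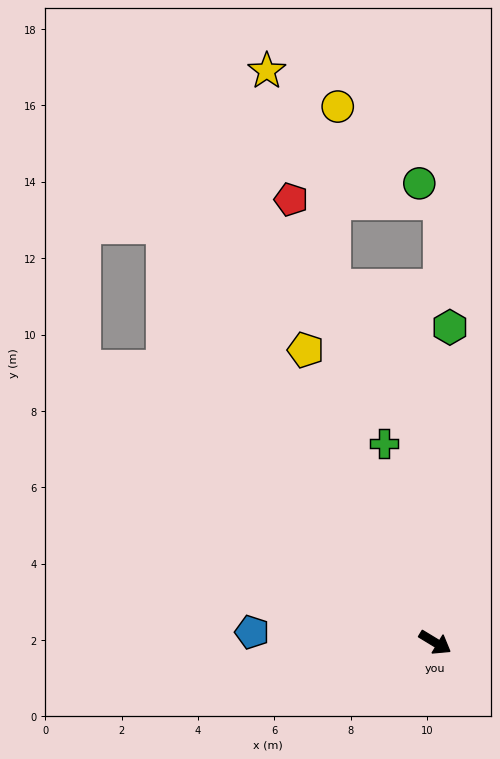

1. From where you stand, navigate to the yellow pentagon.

turn left 145°, forward 8.4 m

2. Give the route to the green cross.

turn left 136°, forward 5.4 m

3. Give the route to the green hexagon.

turn left 119°, forward 8.3 m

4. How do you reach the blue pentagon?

turn right 152°, forward 4.8 m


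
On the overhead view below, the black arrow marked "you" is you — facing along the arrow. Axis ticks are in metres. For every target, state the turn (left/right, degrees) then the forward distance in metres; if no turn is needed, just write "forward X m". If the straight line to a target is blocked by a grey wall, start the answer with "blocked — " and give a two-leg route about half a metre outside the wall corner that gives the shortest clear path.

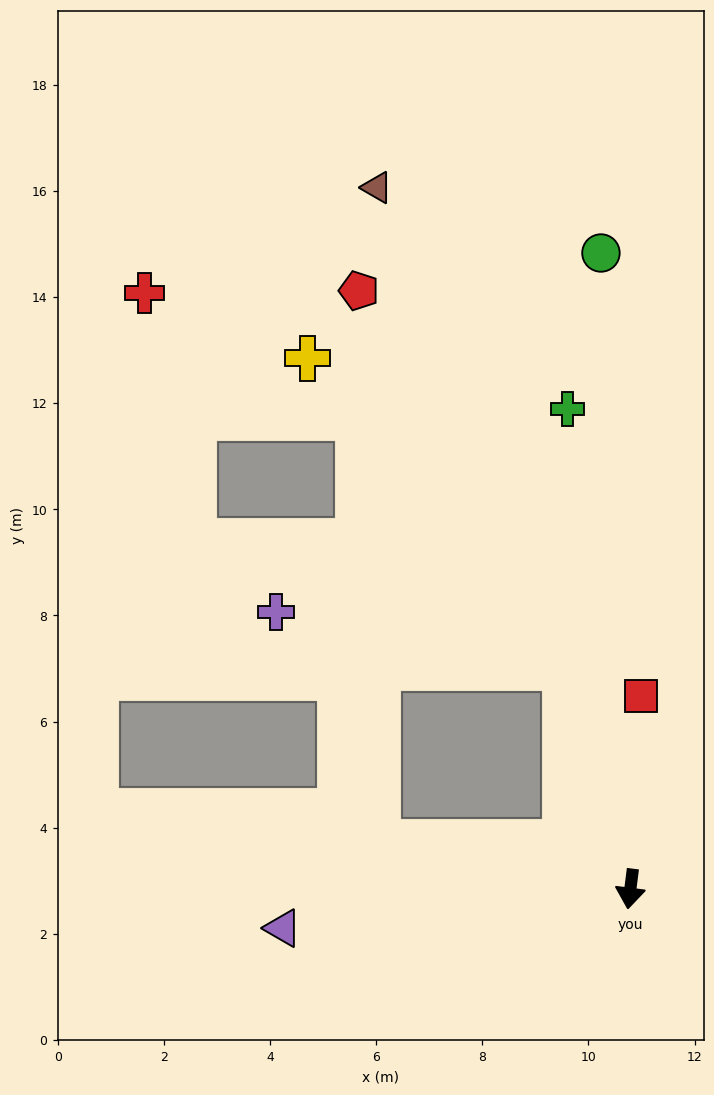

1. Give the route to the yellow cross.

blocked — turn right 156°, forward 4.3 m, then turn left 23°, forward 7.6 m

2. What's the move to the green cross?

turn right 165°, forward 9.1 m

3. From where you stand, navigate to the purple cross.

blocked — turn right 156°, forward 4.3 m, then turn left 62°, forward 5.6 m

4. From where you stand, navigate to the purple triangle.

turn right 76°, forward 6.6 m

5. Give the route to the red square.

turn right 176°, forward 3.6 m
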